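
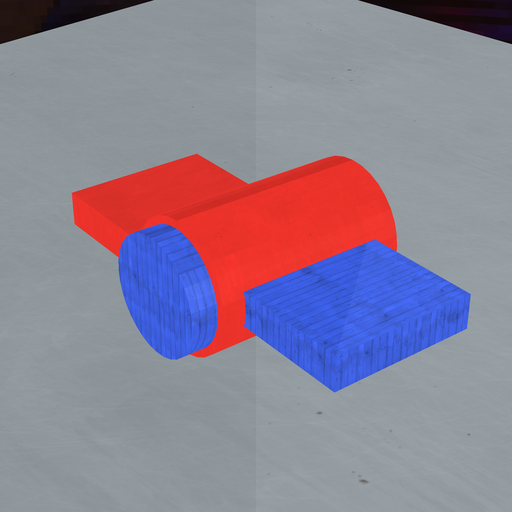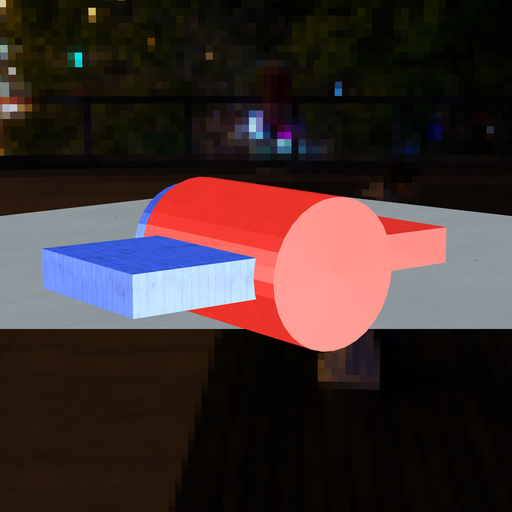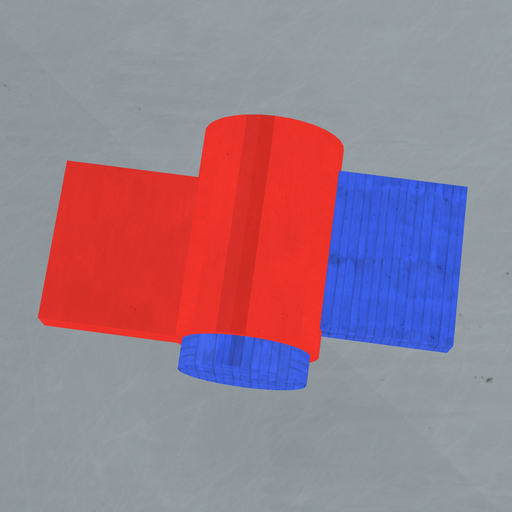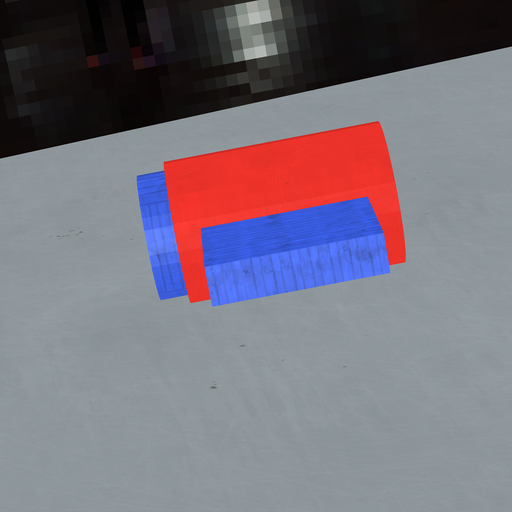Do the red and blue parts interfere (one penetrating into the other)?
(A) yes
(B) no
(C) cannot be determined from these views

(A) yes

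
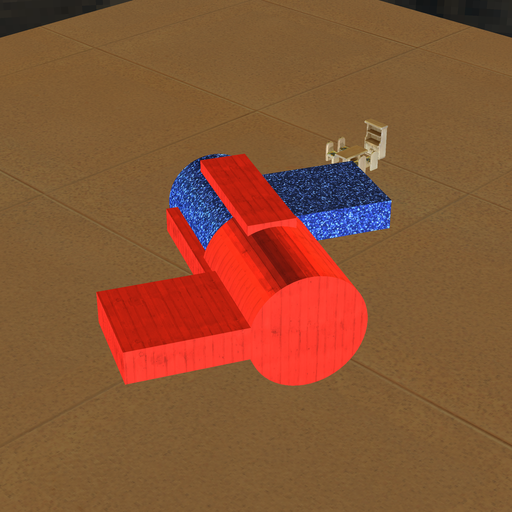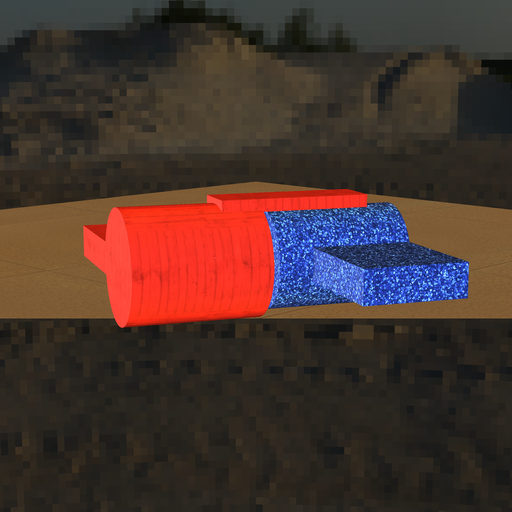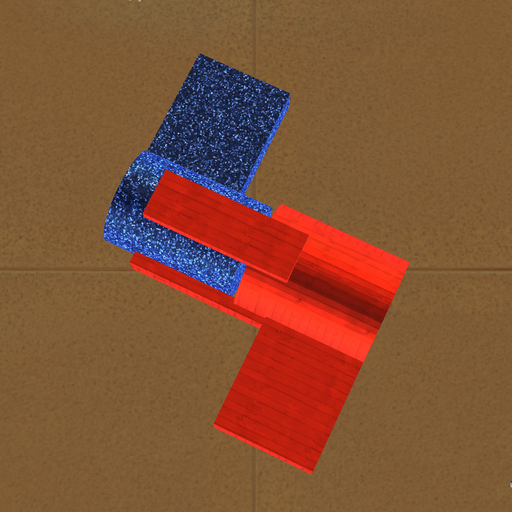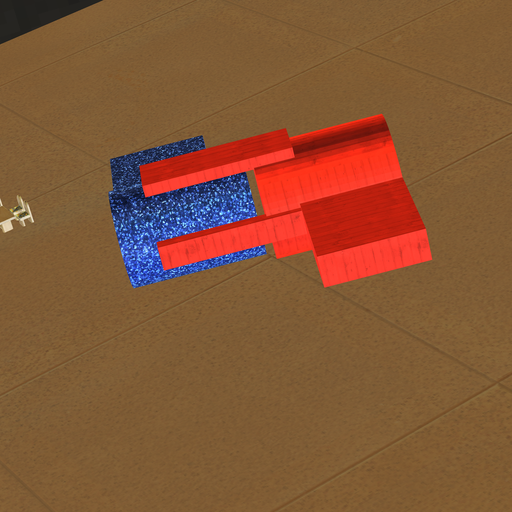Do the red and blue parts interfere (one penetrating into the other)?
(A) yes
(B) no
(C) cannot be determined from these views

(B) no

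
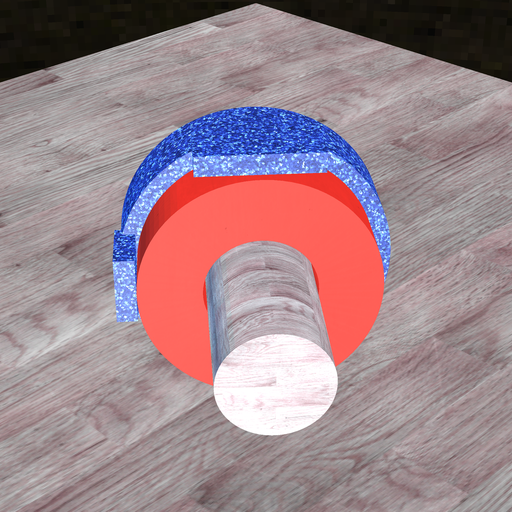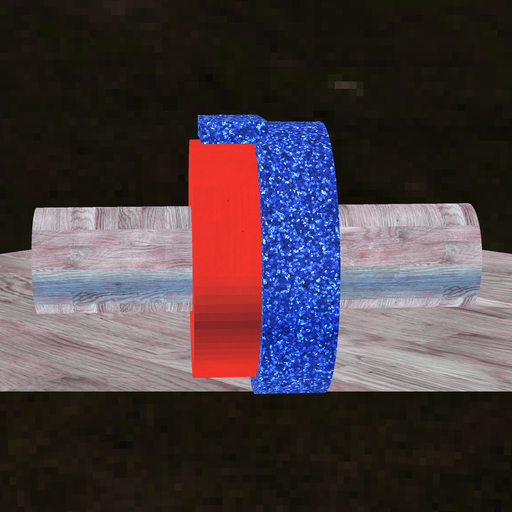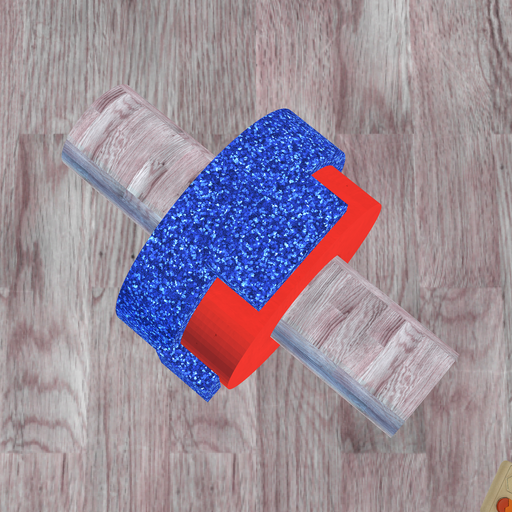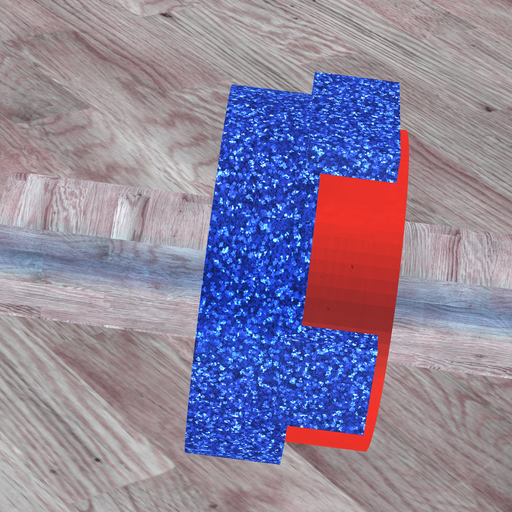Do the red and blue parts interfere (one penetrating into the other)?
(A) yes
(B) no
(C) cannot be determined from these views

(A) yes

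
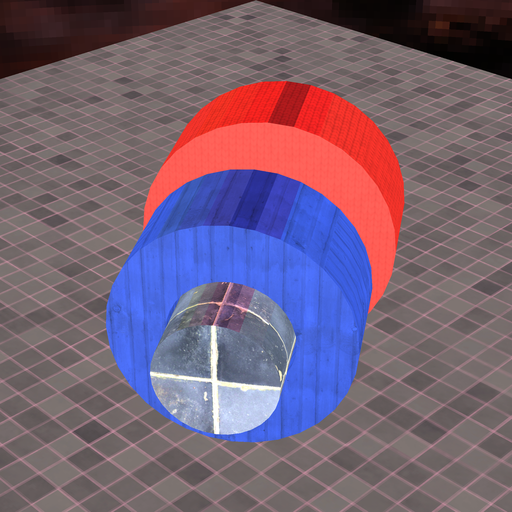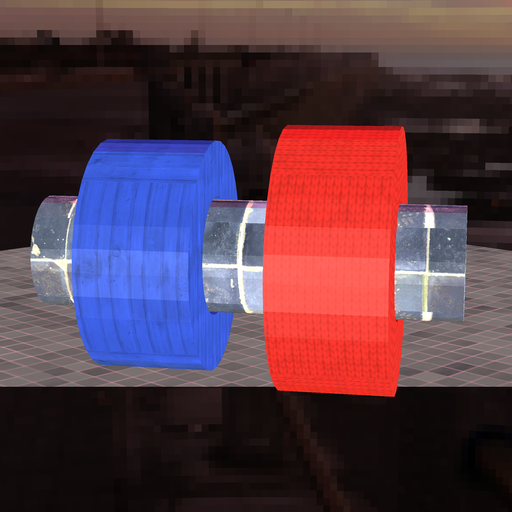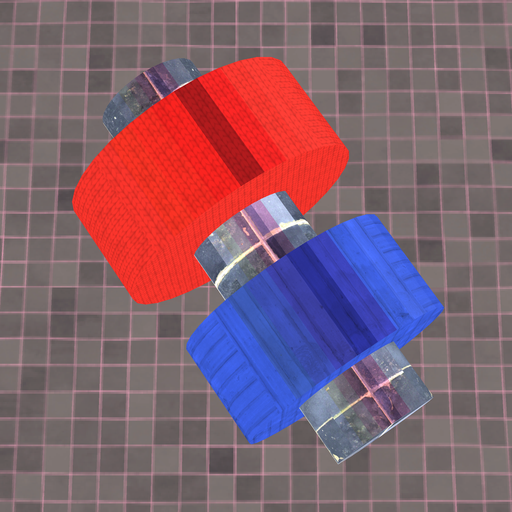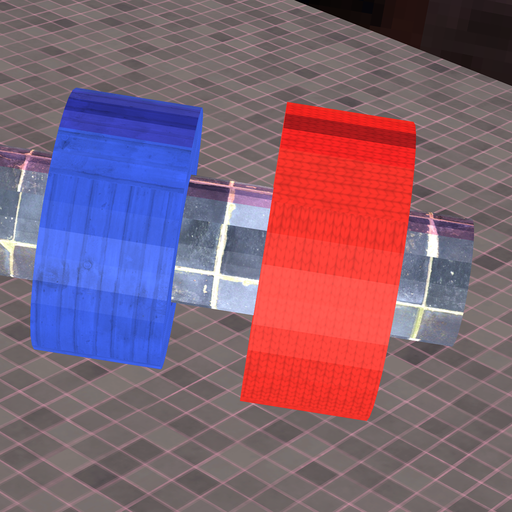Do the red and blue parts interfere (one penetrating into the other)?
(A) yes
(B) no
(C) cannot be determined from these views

(B) no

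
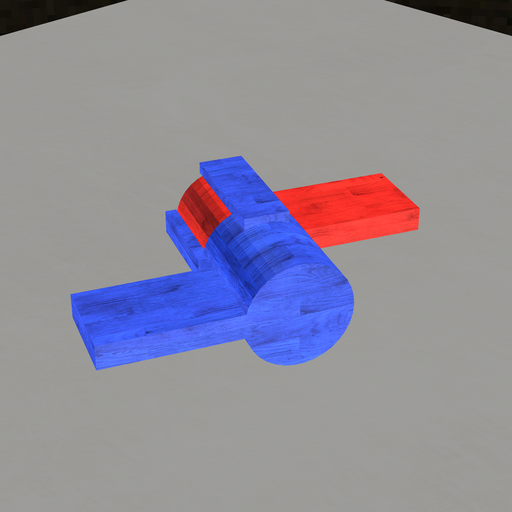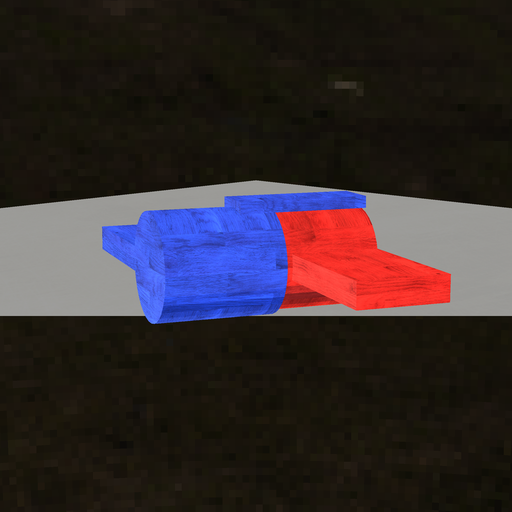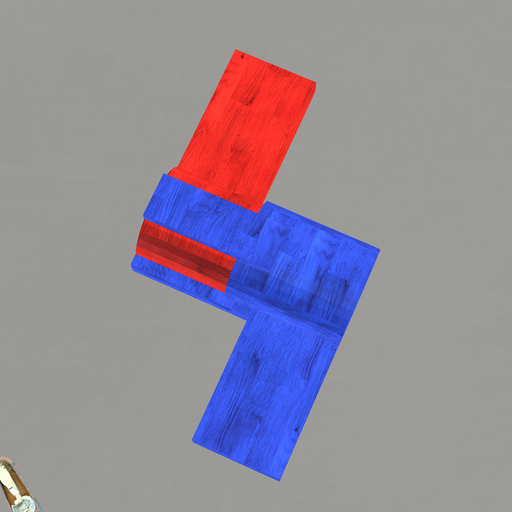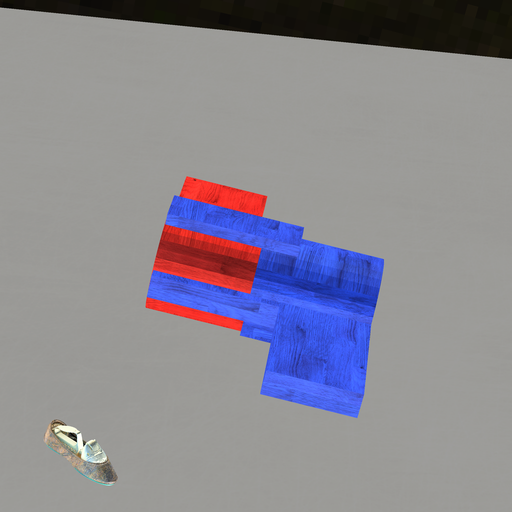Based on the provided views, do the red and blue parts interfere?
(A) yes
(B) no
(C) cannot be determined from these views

(A) yes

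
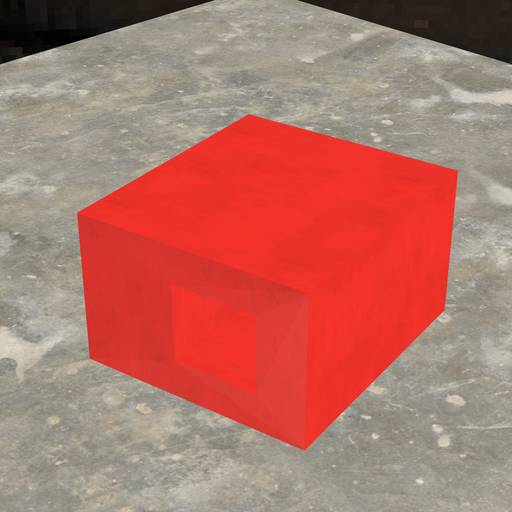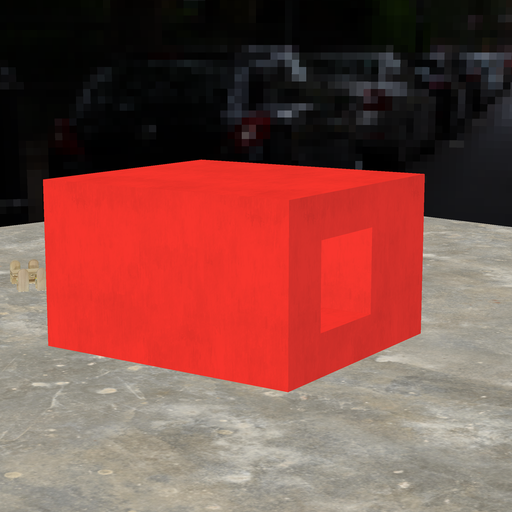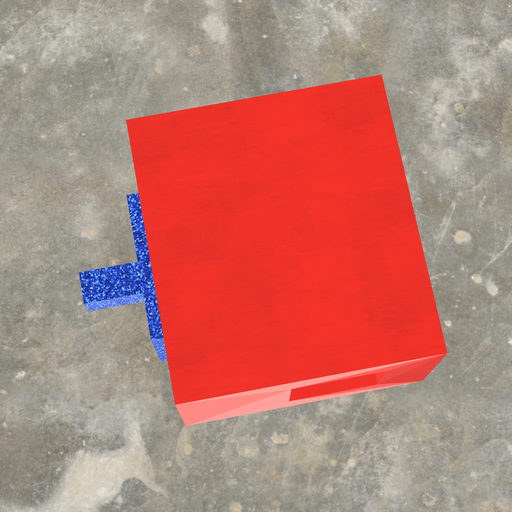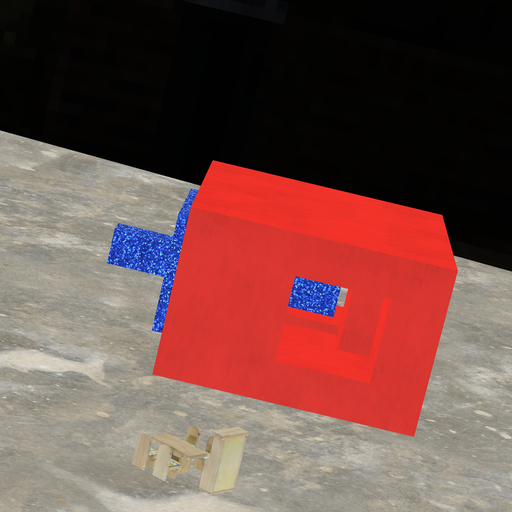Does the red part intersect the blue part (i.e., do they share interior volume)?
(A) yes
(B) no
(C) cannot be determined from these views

(B) no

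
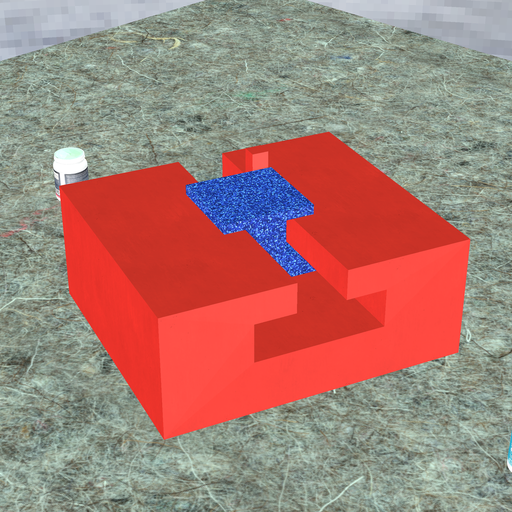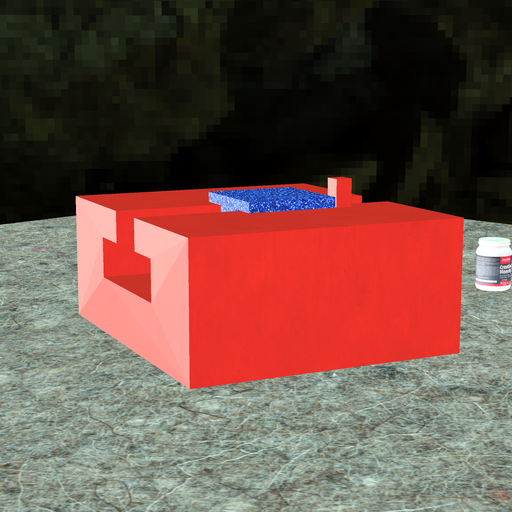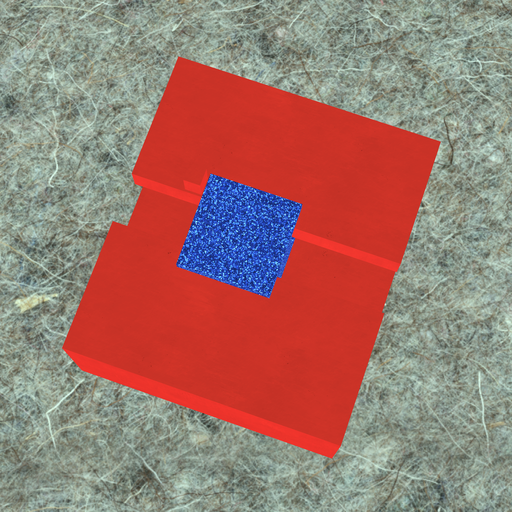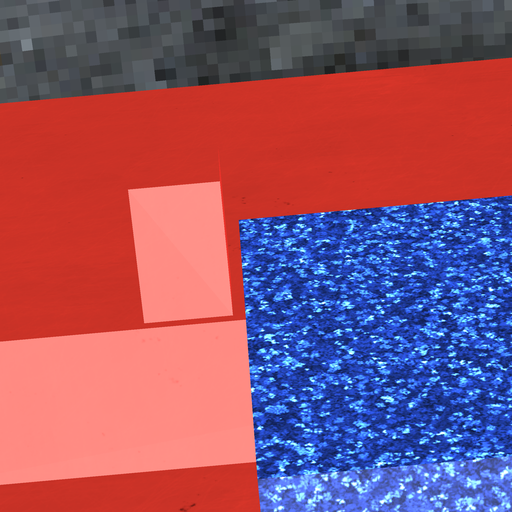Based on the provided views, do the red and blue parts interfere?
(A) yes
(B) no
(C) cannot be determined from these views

(B) no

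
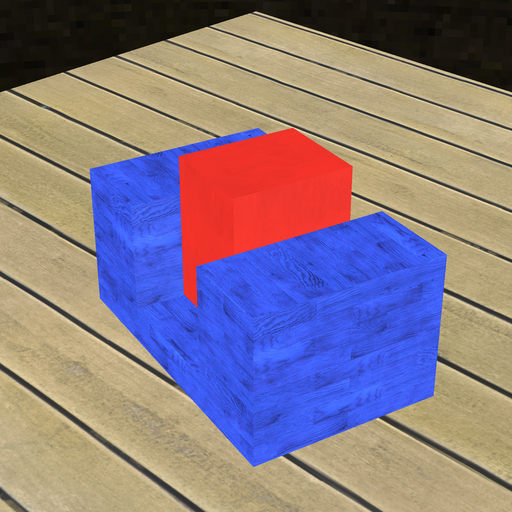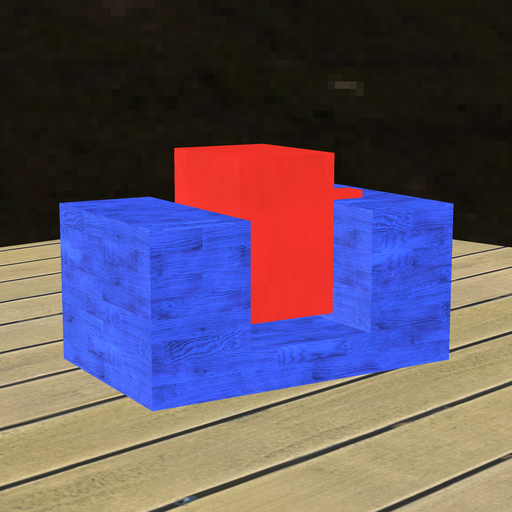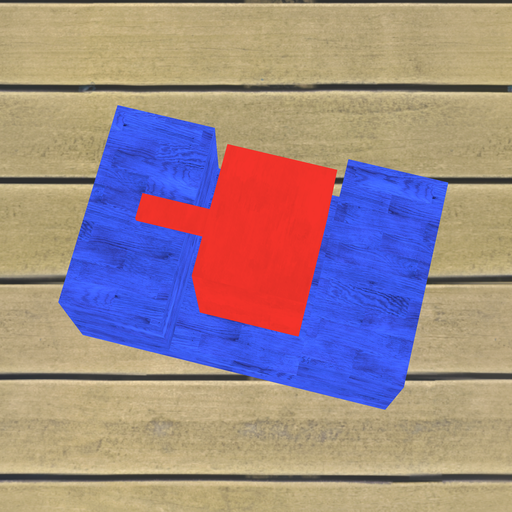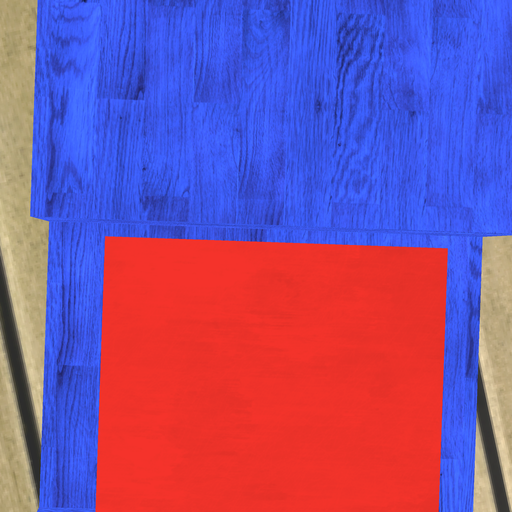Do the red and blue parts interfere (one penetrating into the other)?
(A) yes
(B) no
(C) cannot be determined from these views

(B) no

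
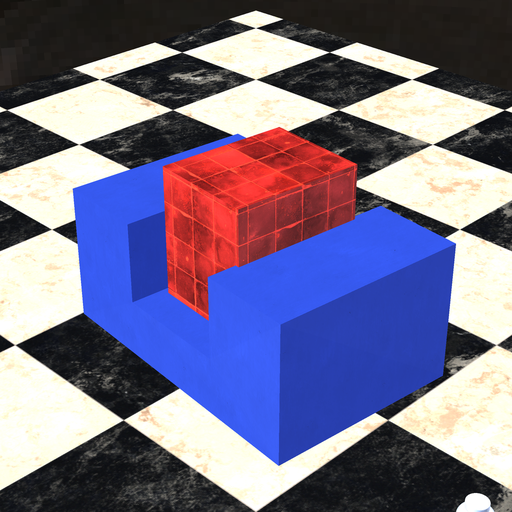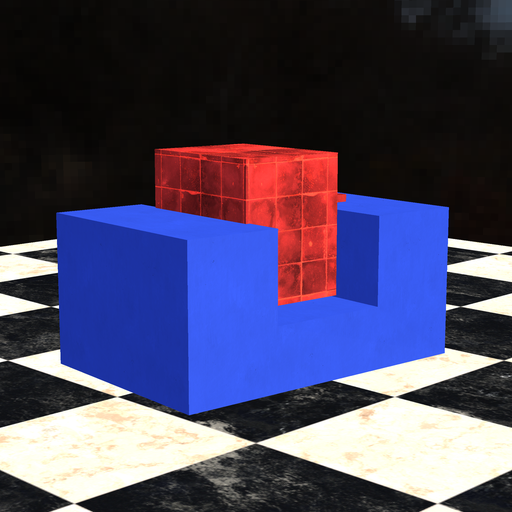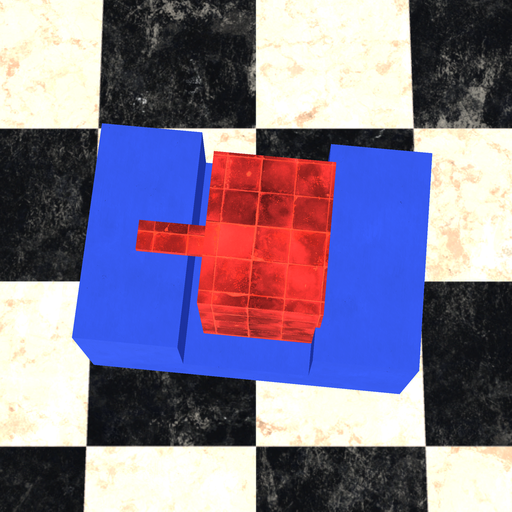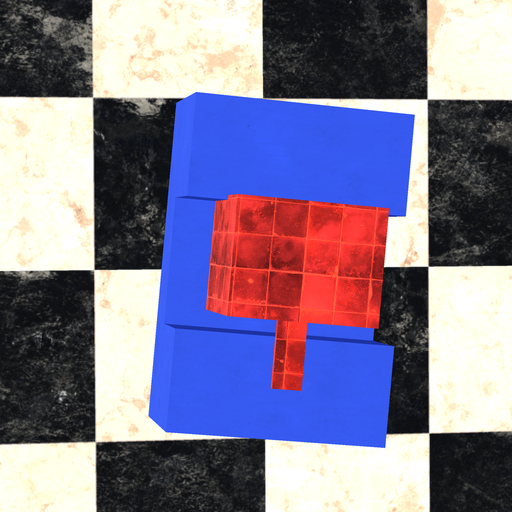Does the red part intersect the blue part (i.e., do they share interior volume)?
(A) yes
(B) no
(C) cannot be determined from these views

(A) yes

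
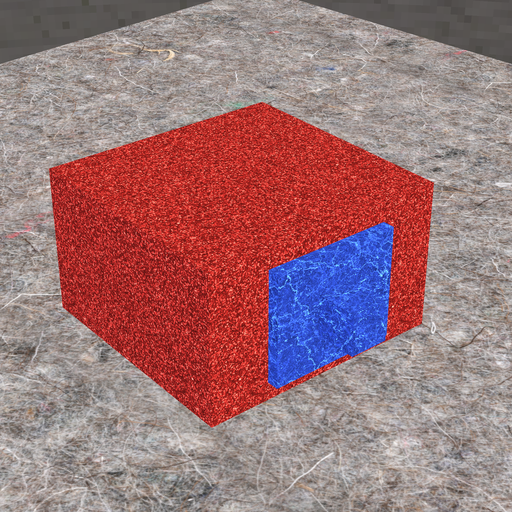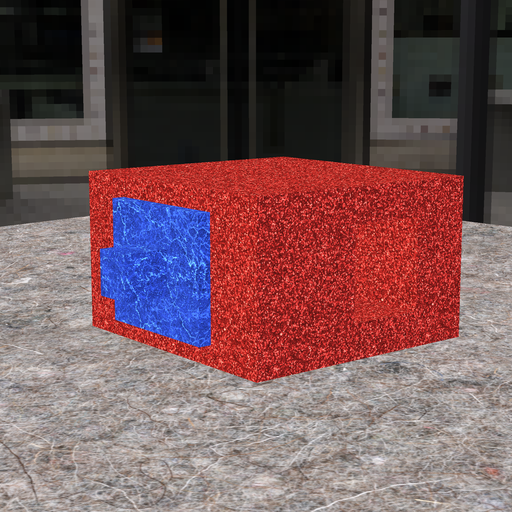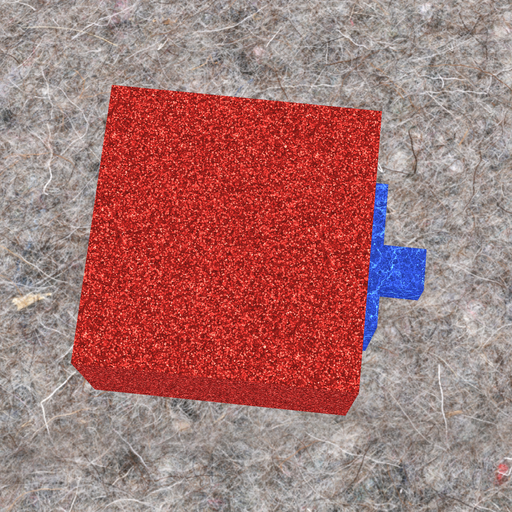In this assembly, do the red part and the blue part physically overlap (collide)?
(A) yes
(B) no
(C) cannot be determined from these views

(C) cannot be determined from these views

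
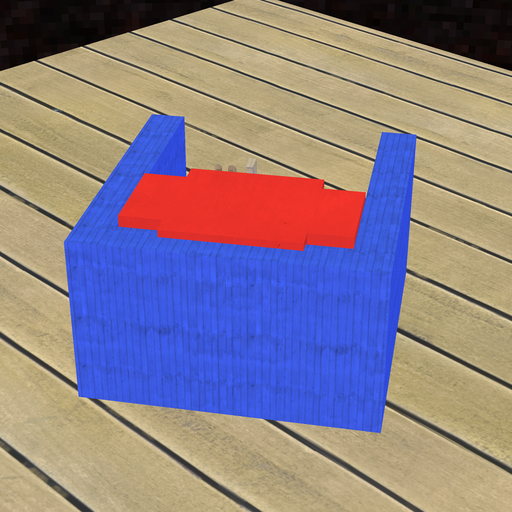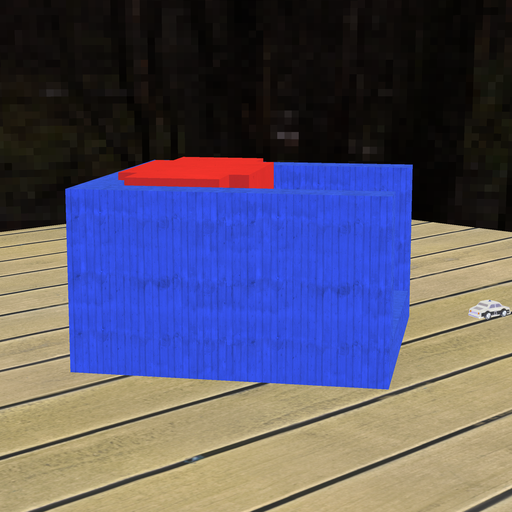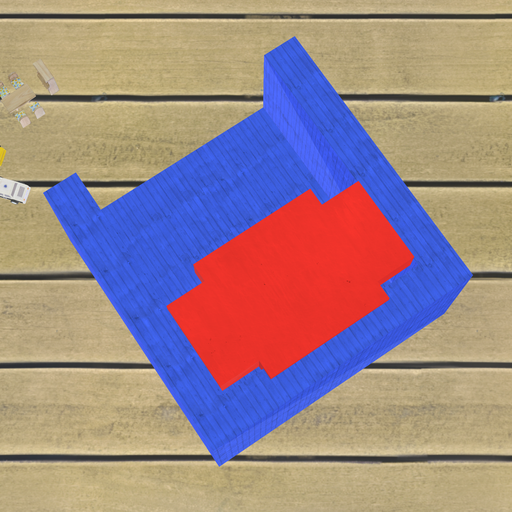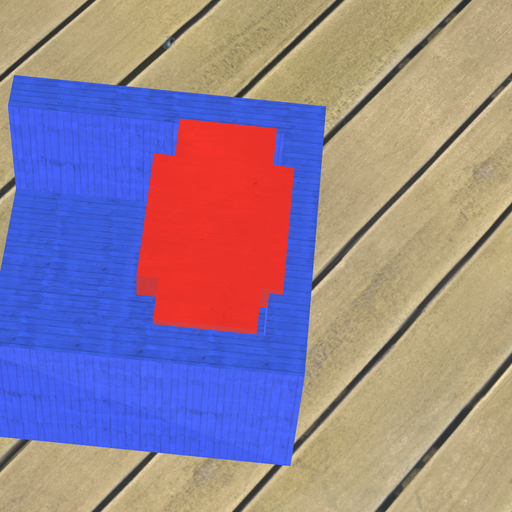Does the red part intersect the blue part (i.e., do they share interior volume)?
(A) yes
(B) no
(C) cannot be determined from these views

(A) yes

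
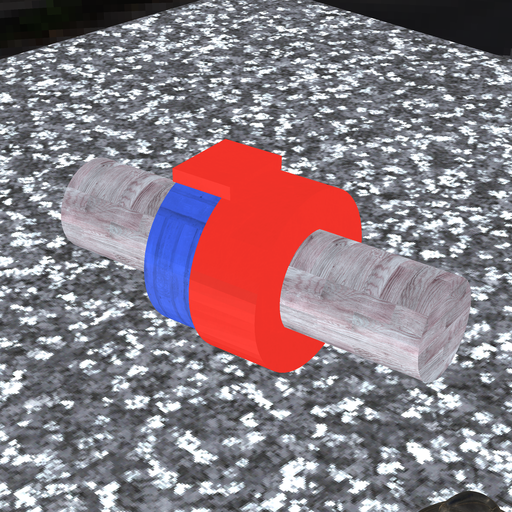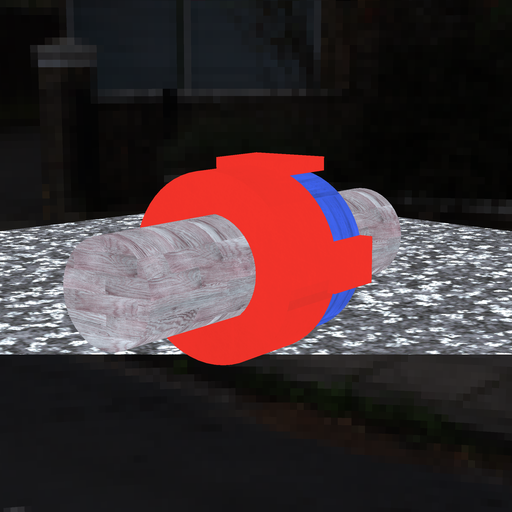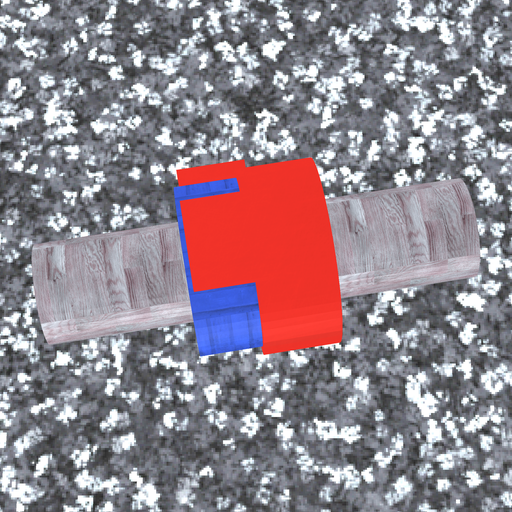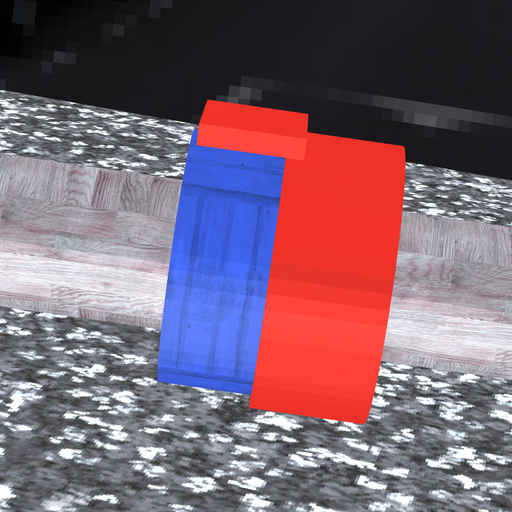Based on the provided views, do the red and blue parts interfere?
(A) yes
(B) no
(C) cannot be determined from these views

(A) yes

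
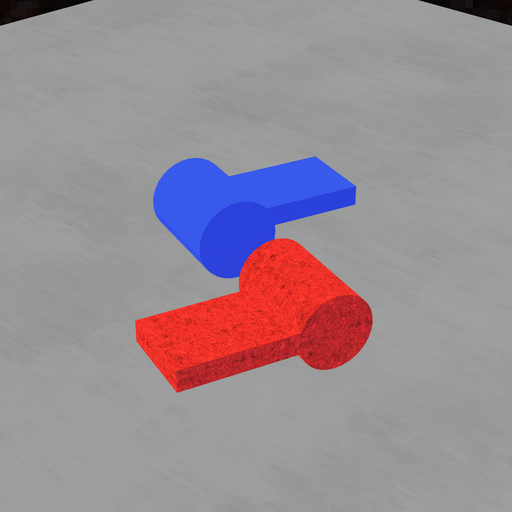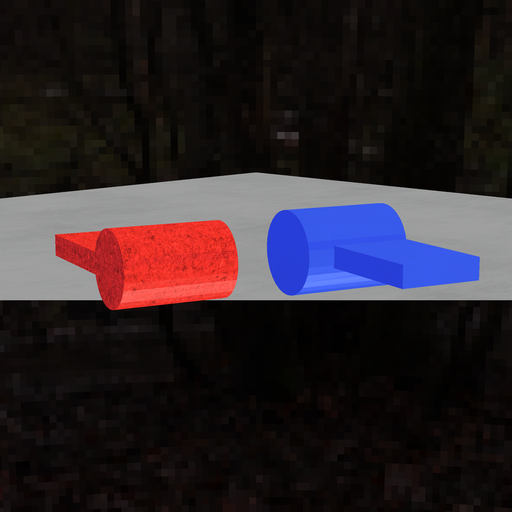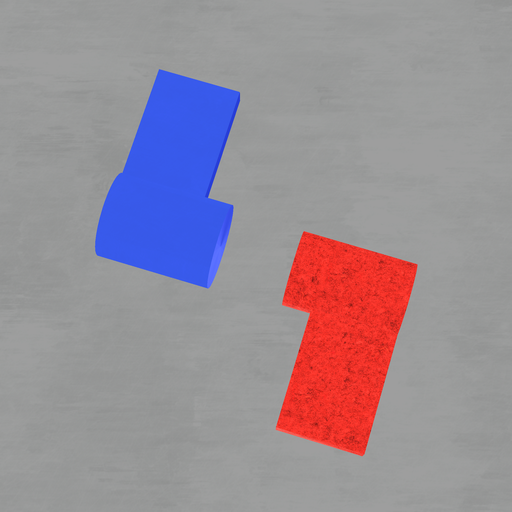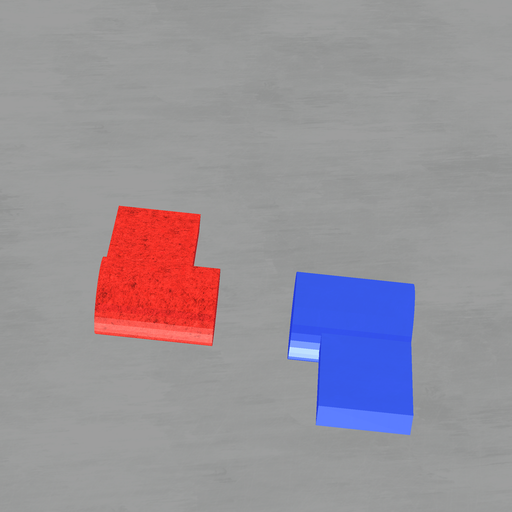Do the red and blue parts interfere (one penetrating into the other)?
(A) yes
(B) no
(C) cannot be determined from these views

(B) no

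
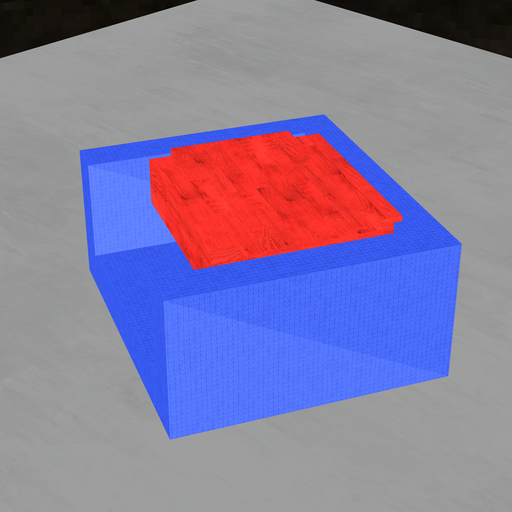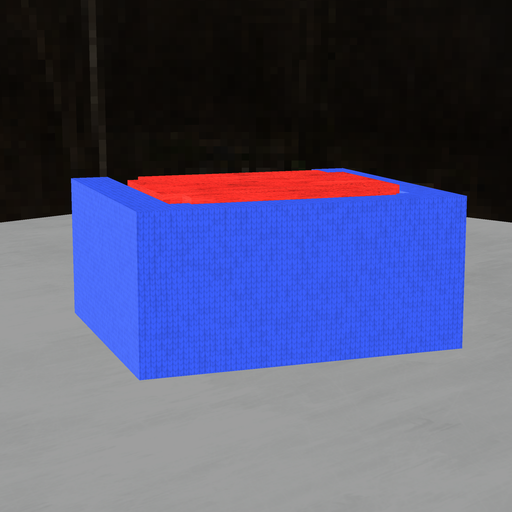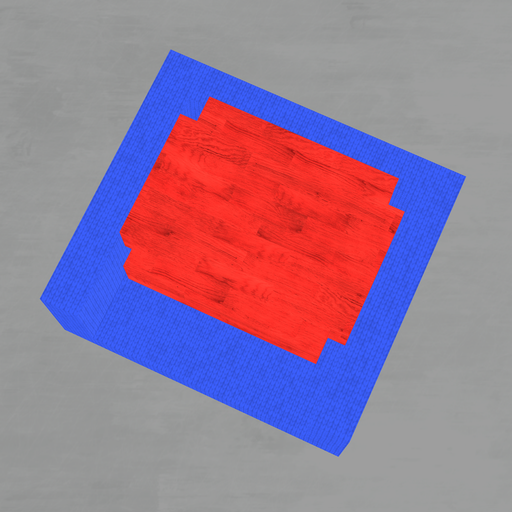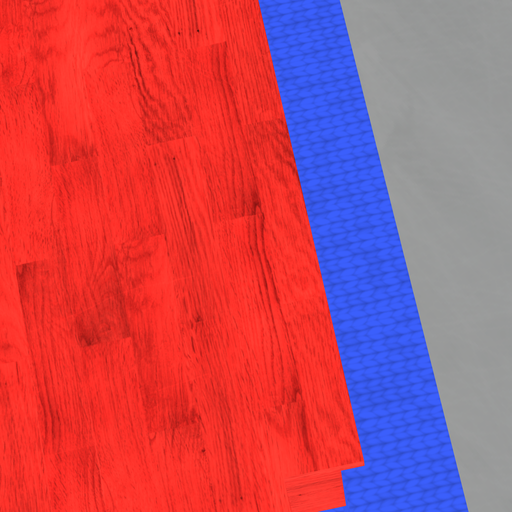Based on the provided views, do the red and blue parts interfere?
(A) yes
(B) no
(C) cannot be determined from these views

(A) yes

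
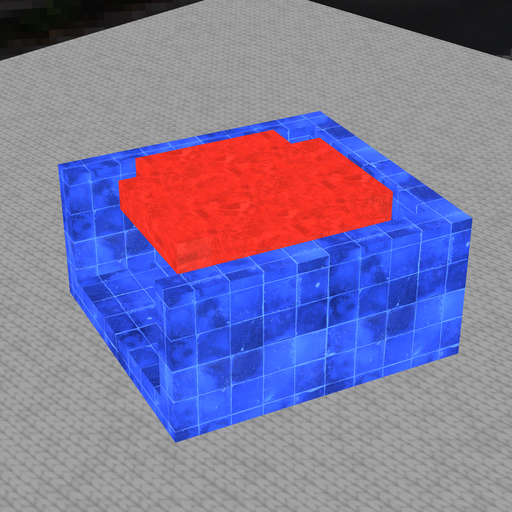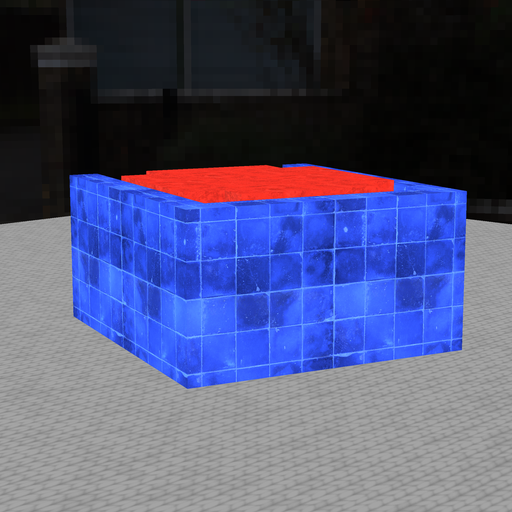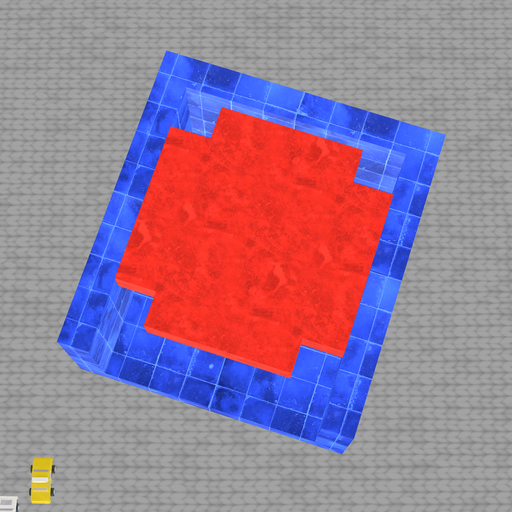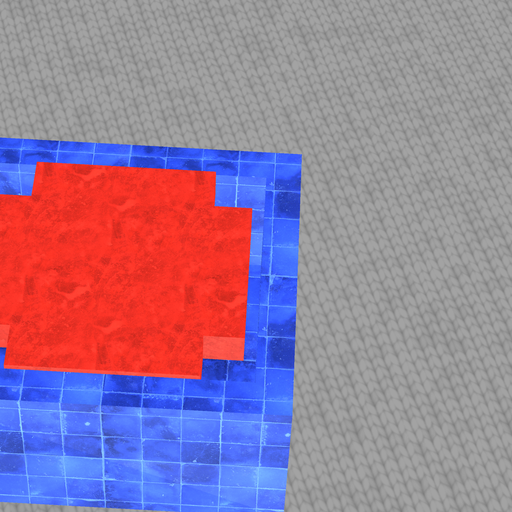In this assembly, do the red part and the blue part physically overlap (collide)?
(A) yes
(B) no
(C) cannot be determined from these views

(B) no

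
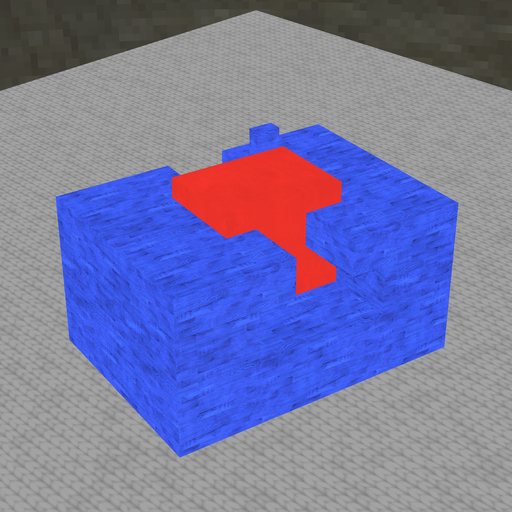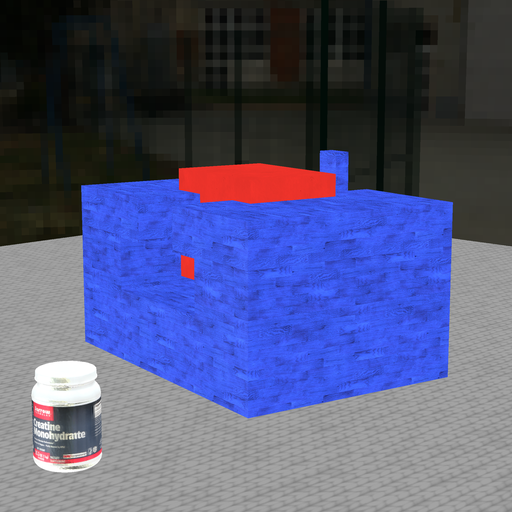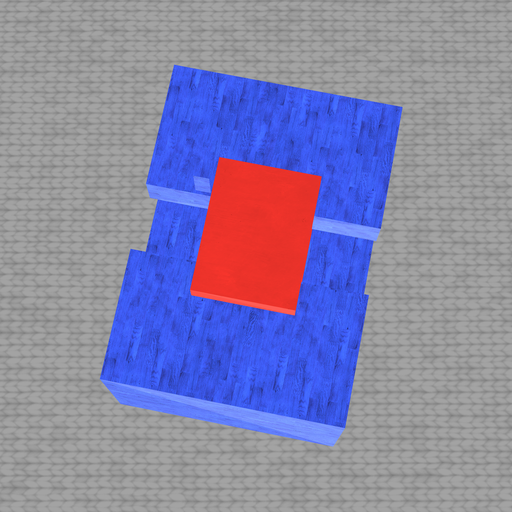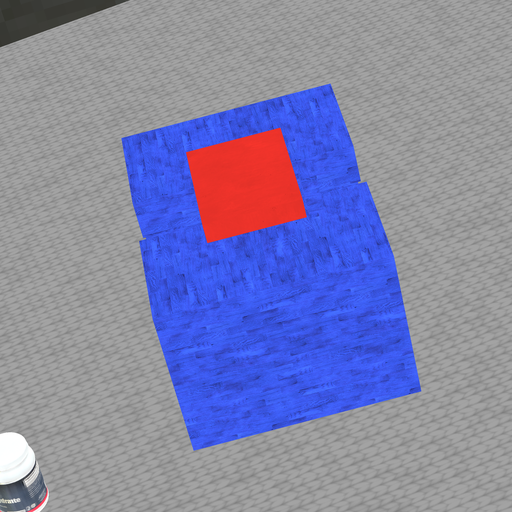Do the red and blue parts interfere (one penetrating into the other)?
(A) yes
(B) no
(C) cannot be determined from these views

(B) no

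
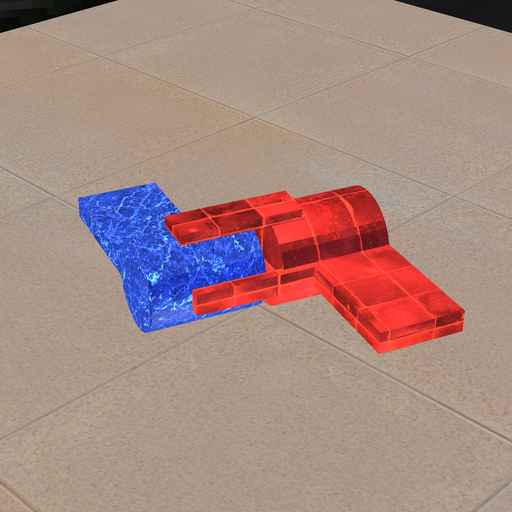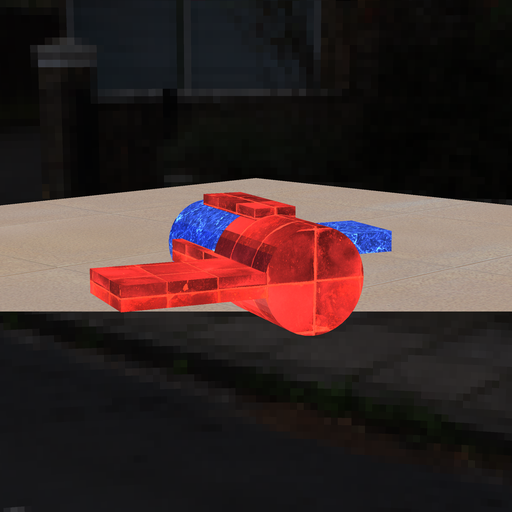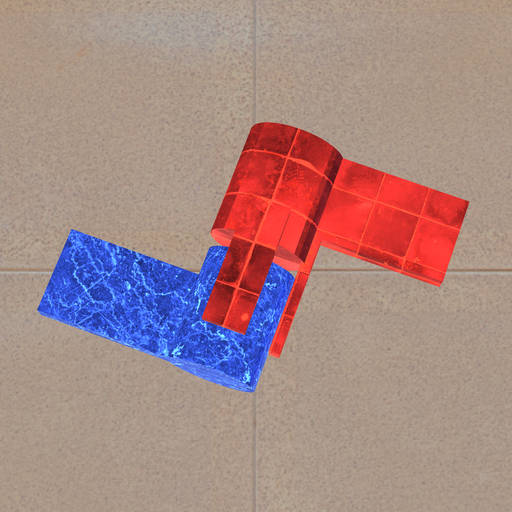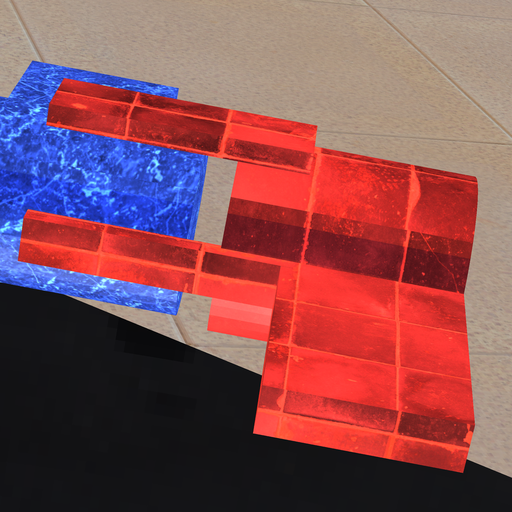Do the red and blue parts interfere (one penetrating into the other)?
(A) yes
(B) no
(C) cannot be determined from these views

(B) no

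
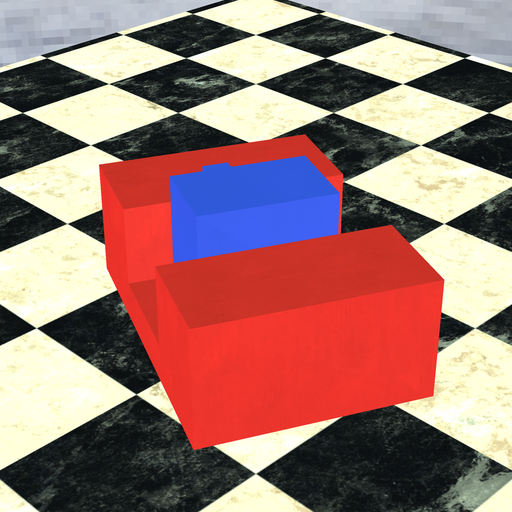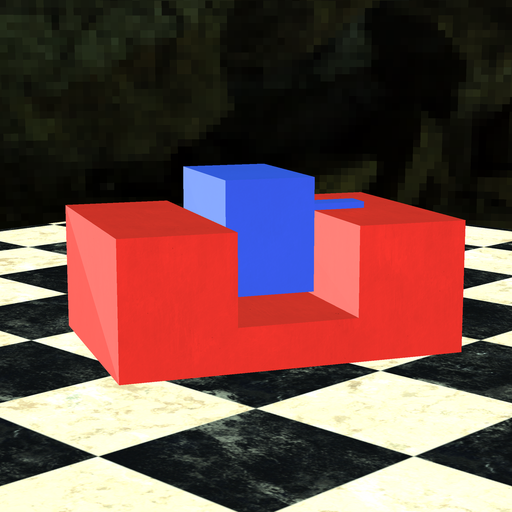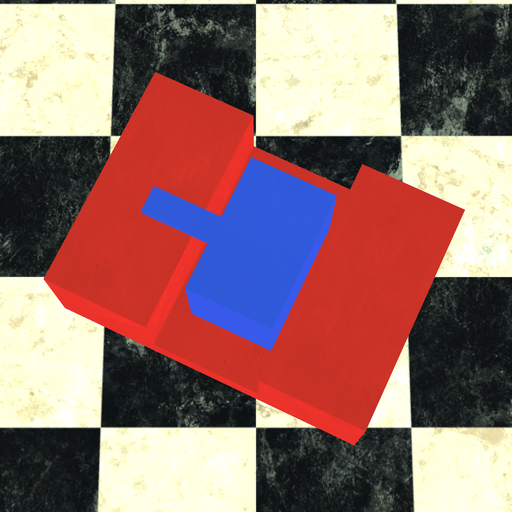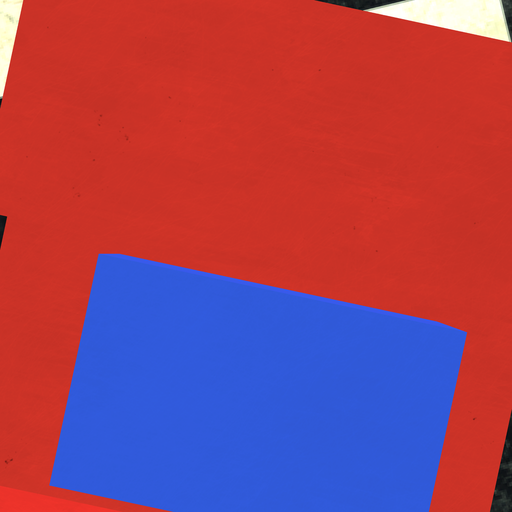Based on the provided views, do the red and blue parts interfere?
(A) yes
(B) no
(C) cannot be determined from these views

(B) no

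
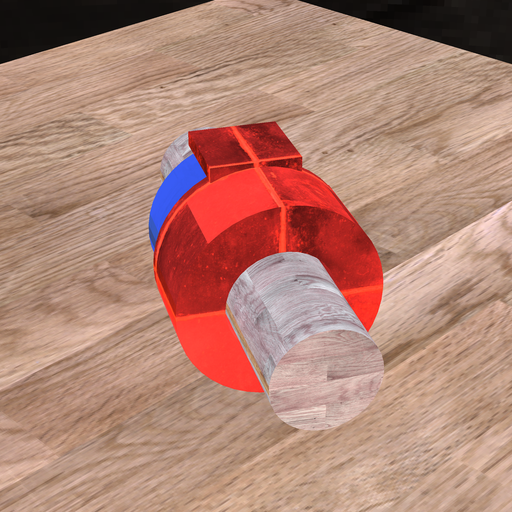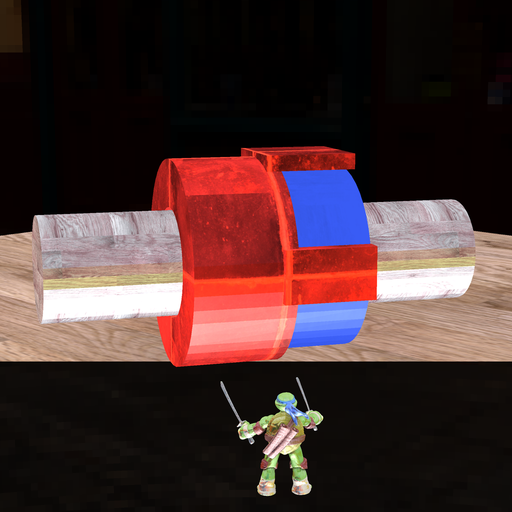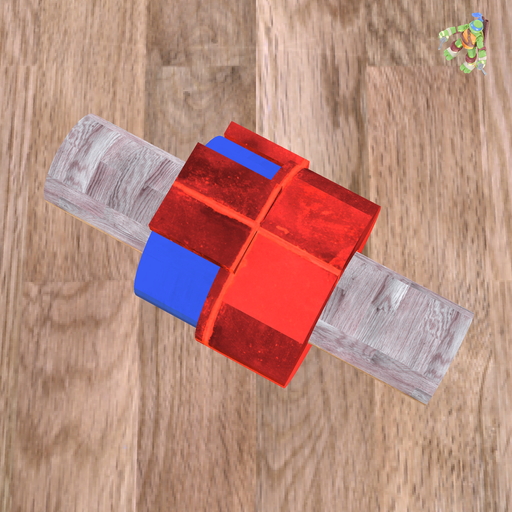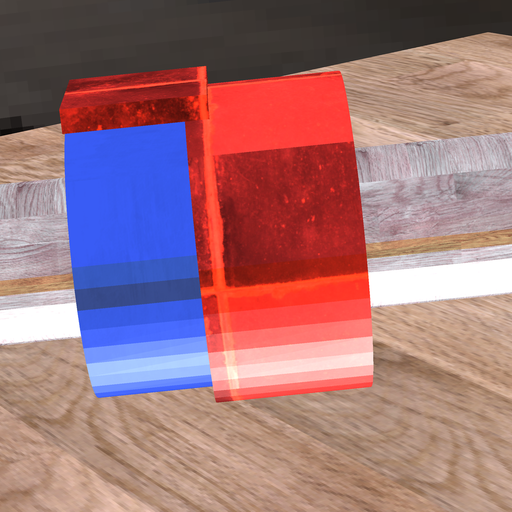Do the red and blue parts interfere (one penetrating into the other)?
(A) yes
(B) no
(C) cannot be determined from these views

(A) yes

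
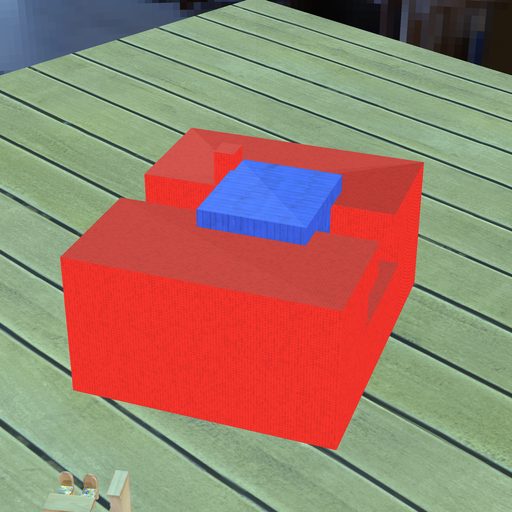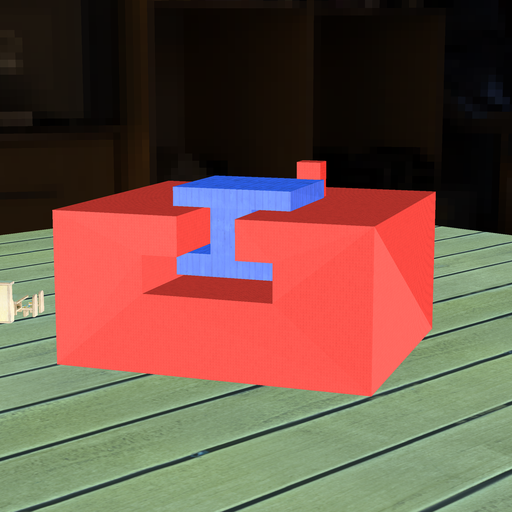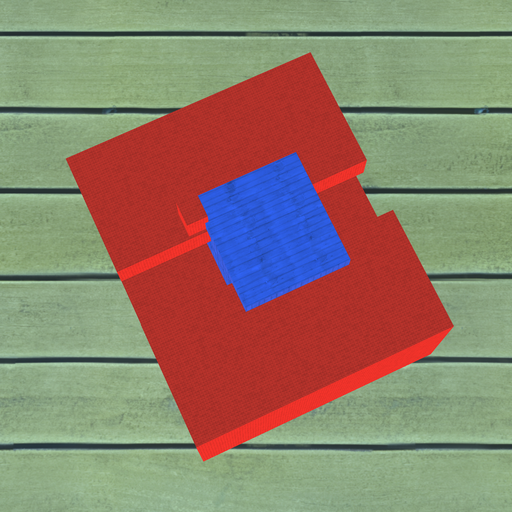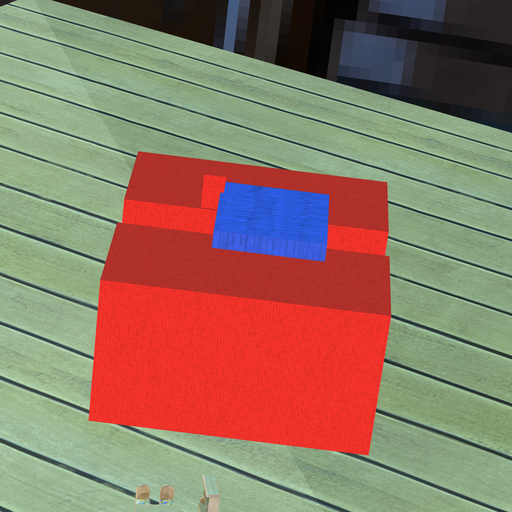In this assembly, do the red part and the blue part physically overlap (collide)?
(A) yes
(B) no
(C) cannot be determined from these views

(A) yes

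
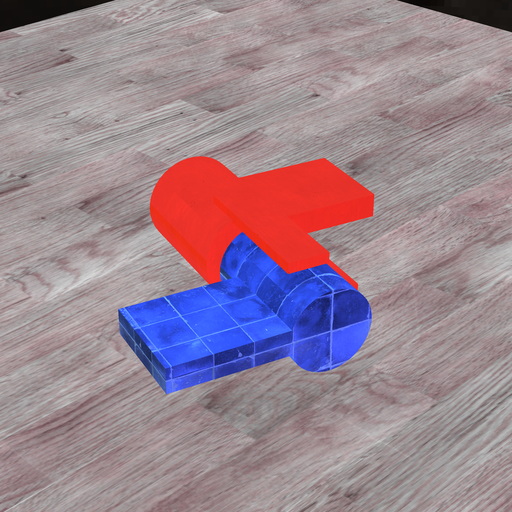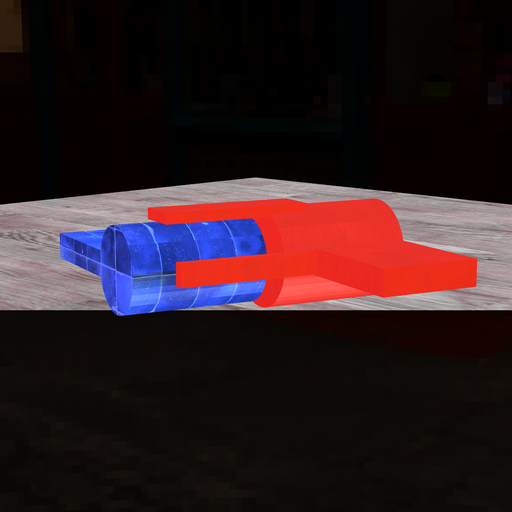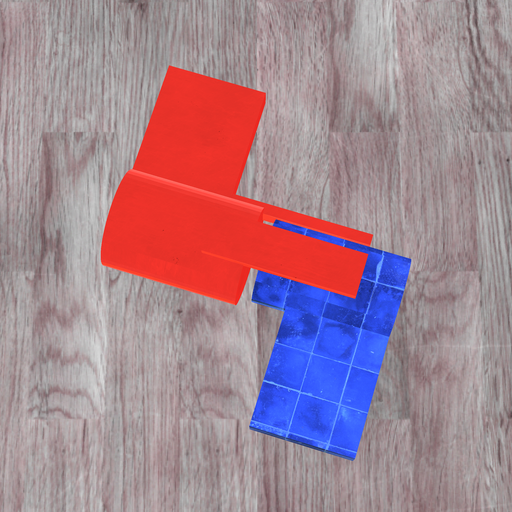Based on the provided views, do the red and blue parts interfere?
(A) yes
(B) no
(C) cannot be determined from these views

(B) no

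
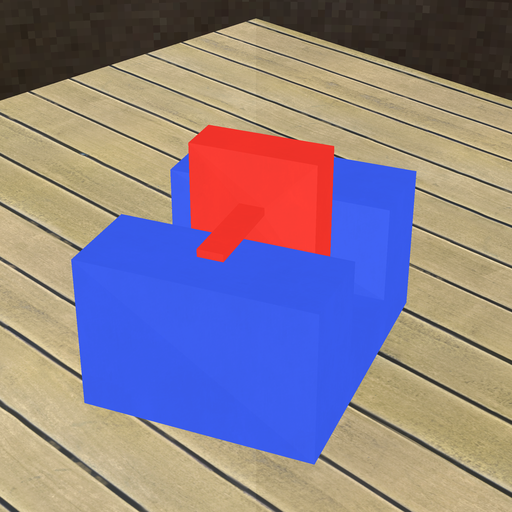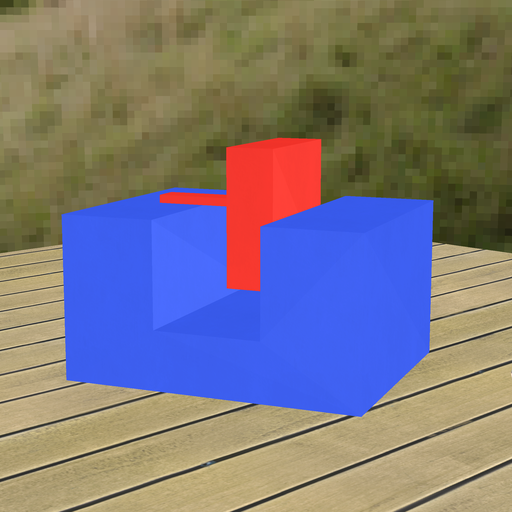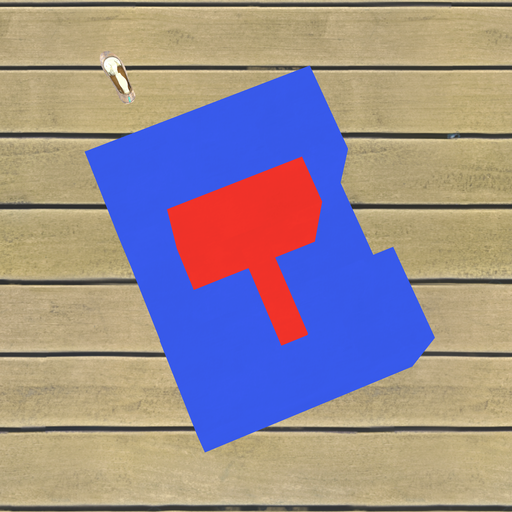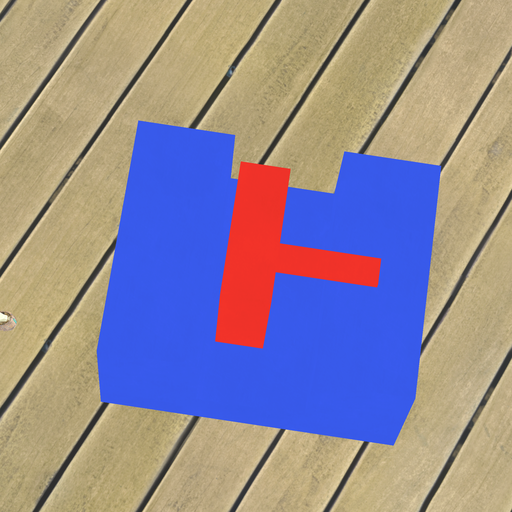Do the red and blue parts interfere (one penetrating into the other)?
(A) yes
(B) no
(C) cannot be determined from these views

(B) no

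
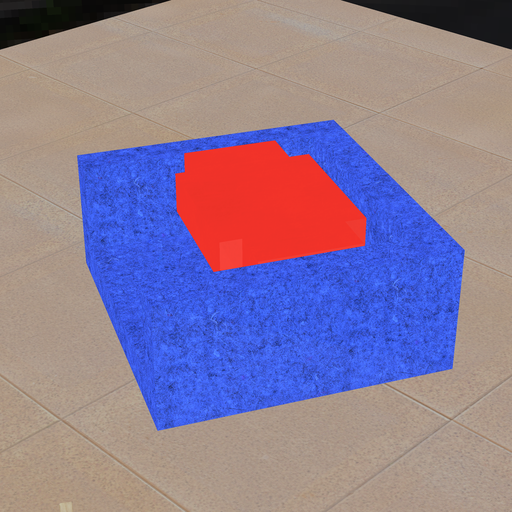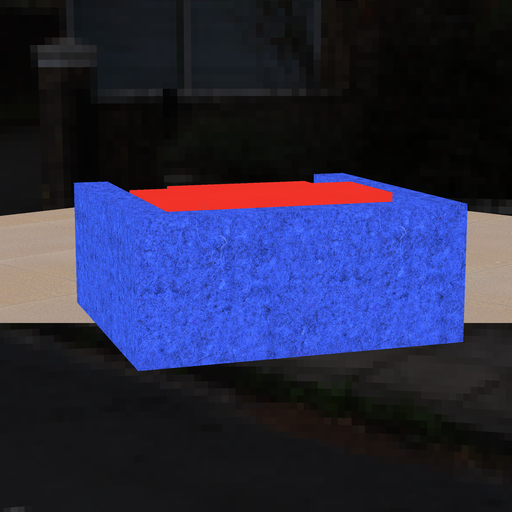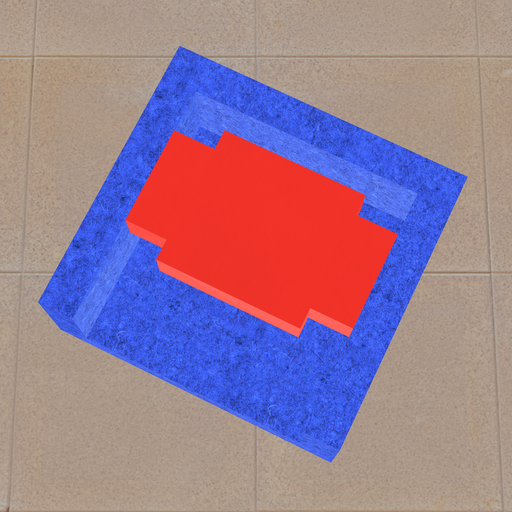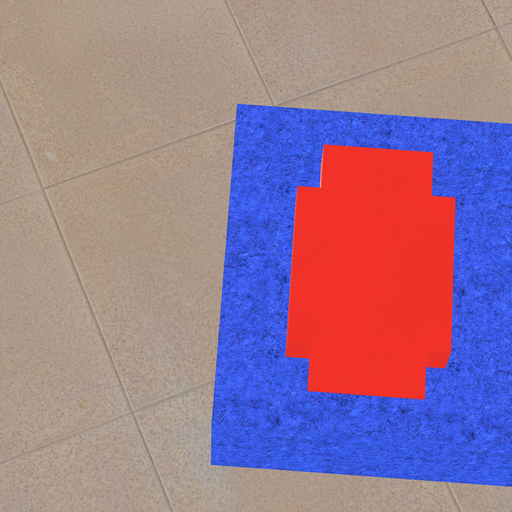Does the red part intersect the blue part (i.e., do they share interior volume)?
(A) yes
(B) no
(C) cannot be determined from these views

(B) no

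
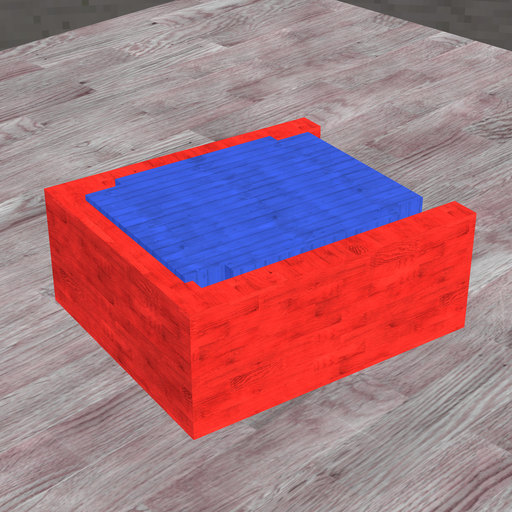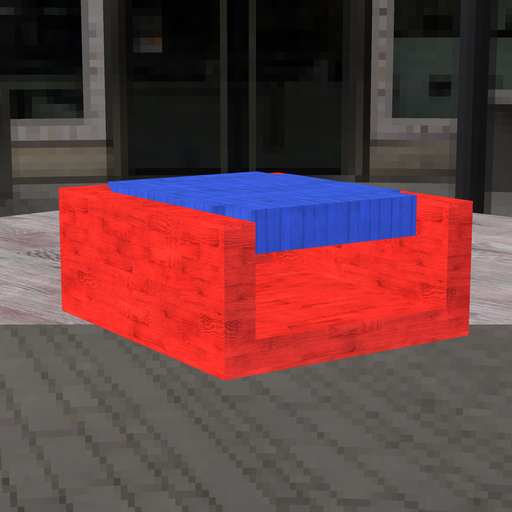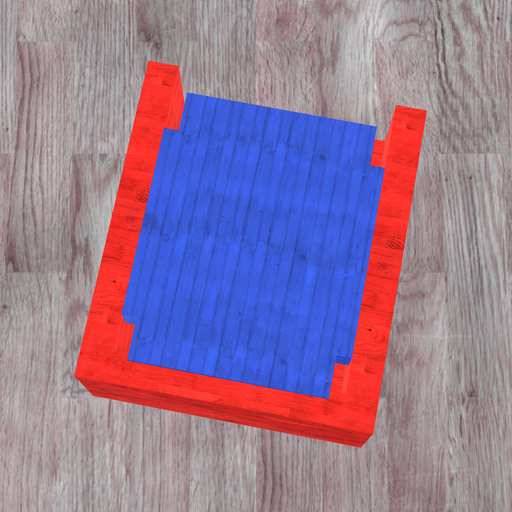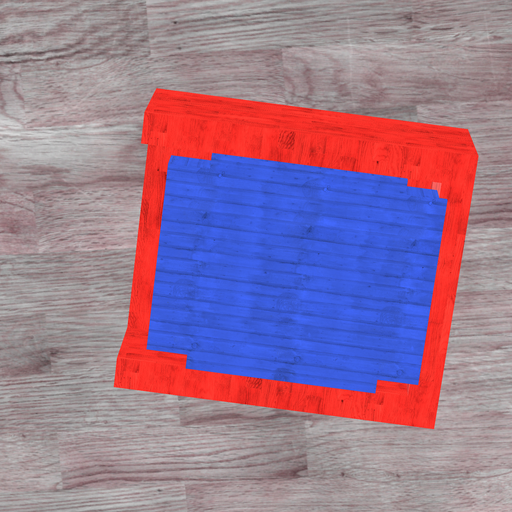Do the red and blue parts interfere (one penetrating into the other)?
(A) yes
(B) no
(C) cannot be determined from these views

(A) yes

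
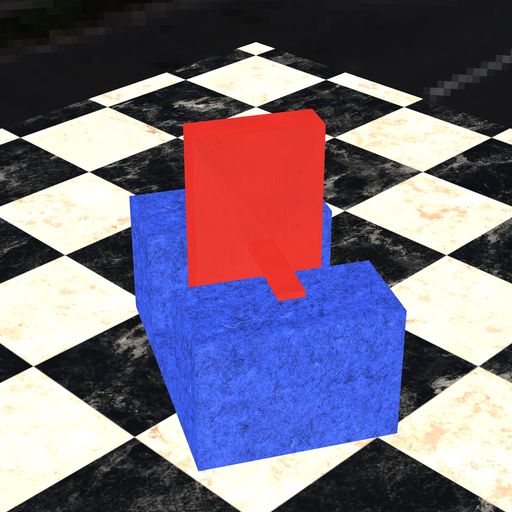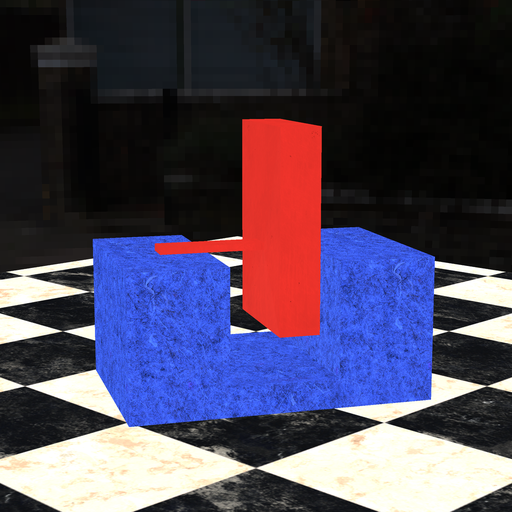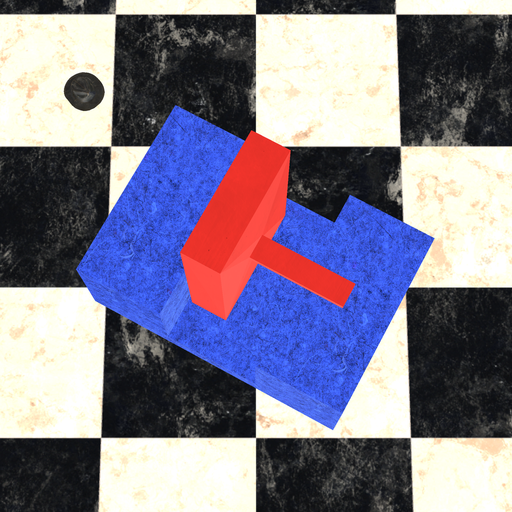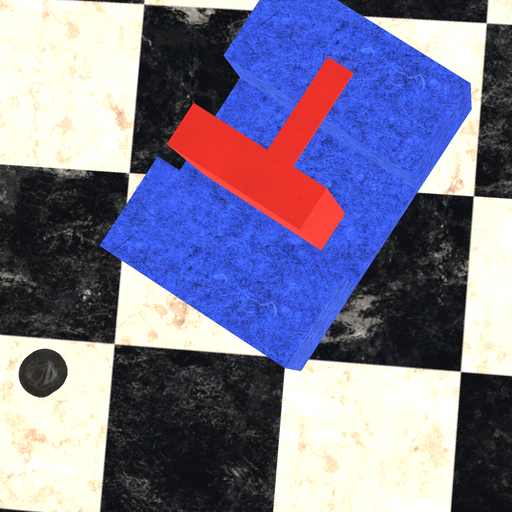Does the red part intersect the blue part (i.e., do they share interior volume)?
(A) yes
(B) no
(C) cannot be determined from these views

(B) no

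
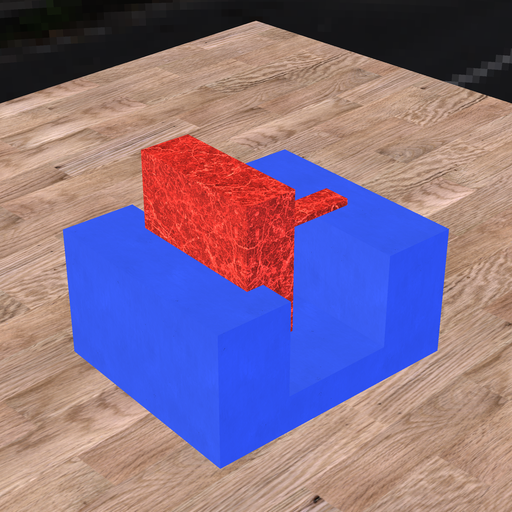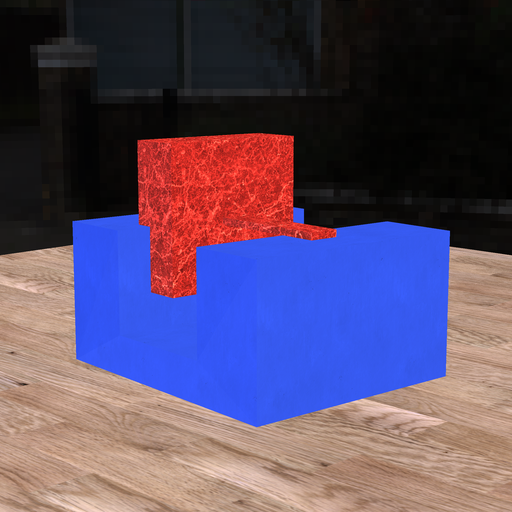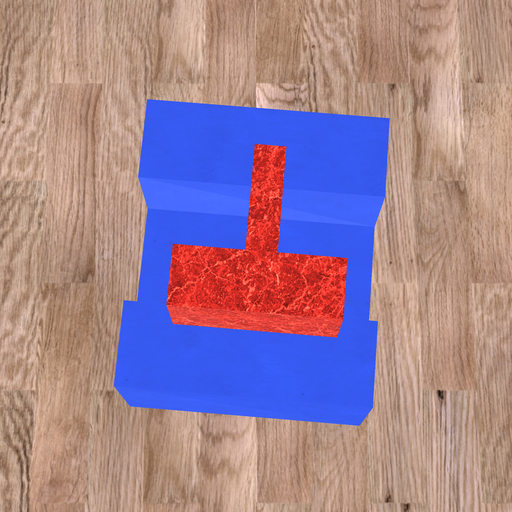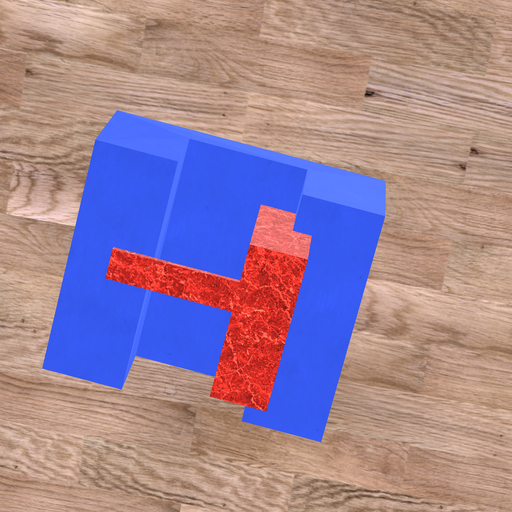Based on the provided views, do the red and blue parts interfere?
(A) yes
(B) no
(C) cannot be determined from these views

(A) yes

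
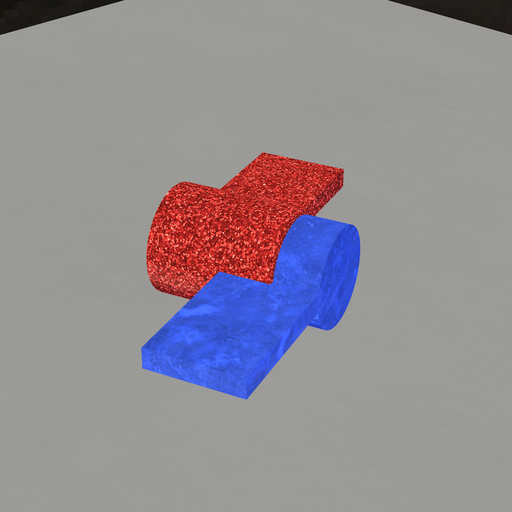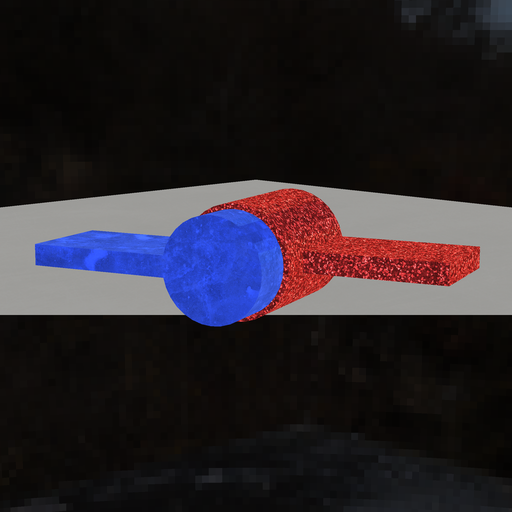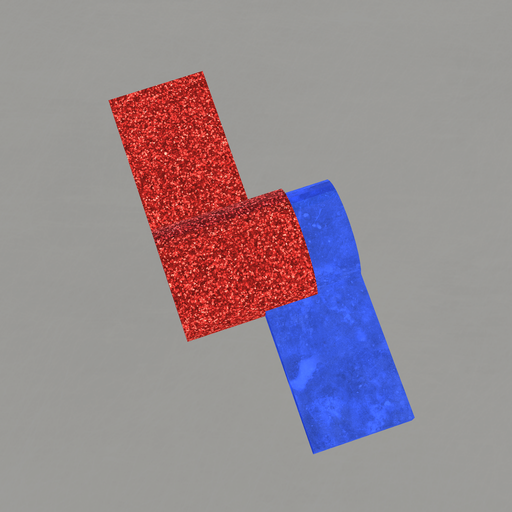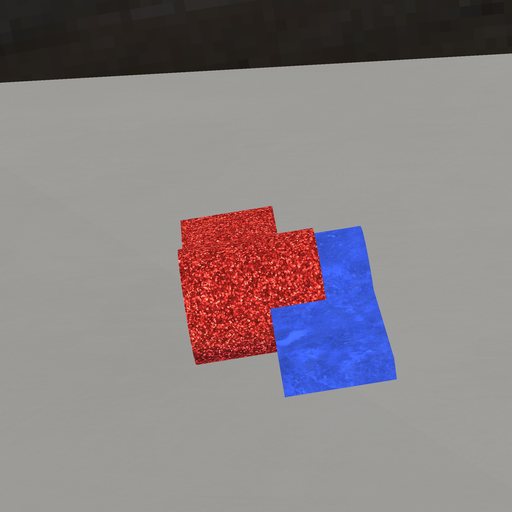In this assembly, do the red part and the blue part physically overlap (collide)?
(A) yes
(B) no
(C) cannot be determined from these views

(A) yes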